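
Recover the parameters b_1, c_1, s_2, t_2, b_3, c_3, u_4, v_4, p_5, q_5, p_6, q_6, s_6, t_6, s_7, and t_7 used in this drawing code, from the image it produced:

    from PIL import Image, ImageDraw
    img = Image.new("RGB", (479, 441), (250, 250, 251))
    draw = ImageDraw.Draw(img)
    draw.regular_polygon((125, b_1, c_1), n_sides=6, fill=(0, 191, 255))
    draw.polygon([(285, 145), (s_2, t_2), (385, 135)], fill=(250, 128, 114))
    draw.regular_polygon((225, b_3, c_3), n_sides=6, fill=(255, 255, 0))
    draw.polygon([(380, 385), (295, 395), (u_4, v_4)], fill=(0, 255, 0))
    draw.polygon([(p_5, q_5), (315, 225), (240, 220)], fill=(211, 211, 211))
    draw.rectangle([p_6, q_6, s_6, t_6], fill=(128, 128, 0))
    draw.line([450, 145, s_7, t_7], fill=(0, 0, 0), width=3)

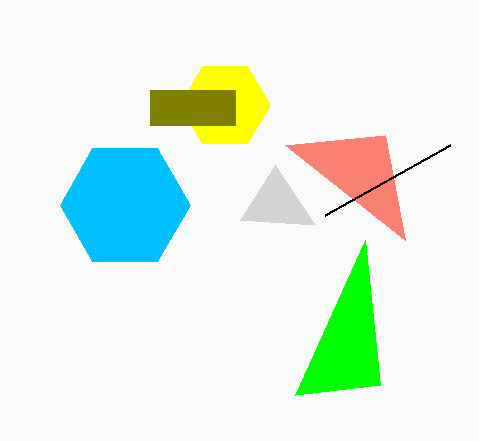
b_1 = 205
c_1 = 65
s_2 = 405
t_2 = 240
b_3 = 105
c_3 = 45
u_4 = 365
v_4 = 240
p_5 = 275
q_5 = 165
p_6 = 150
q_6 = 90
s_6 = 235
t_6 = 125
s_7 = 325
t_7 = 215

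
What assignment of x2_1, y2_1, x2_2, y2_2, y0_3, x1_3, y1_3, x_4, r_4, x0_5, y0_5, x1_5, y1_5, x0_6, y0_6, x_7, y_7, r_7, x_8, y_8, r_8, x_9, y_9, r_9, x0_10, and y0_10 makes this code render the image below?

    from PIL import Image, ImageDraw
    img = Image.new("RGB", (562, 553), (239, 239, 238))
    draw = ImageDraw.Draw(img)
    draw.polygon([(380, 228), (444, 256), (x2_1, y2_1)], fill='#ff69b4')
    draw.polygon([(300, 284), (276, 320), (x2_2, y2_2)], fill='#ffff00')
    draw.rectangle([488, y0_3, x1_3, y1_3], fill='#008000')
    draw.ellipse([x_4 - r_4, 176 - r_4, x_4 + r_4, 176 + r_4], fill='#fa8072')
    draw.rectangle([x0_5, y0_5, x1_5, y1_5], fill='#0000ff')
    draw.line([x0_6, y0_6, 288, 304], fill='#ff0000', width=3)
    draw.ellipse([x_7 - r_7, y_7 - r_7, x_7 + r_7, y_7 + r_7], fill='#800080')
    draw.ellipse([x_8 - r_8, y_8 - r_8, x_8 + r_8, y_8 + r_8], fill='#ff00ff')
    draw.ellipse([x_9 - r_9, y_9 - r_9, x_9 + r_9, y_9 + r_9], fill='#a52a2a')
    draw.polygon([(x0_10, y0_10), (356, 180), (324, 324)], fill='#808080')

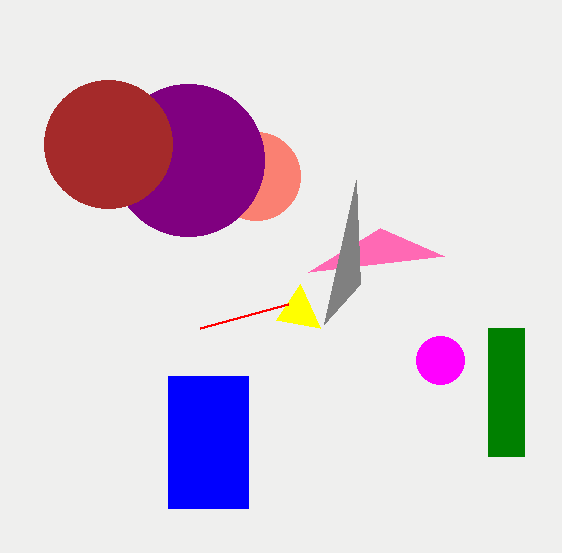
x2_1 = 308, y2_1 = 272, x2_2 = 320, y2_2 = 328, y0_3 = 328, x1_3 = 524, y1_3 = 456, x_4 = 256, r_4 = 44, x0_5 = 168, y0_5 = 376, x1_5 = 248, y1_5 = 508, x0_6 = 200, y0_6 = 328, x_7 = 188, y_7 = 160, r_7 = 76, x_8 = 440, y_8 = 360, r_8 = 24, x_9 = 108, y_9 = 144, r_9 = 64, x0_10 = 360, y0_10 = 284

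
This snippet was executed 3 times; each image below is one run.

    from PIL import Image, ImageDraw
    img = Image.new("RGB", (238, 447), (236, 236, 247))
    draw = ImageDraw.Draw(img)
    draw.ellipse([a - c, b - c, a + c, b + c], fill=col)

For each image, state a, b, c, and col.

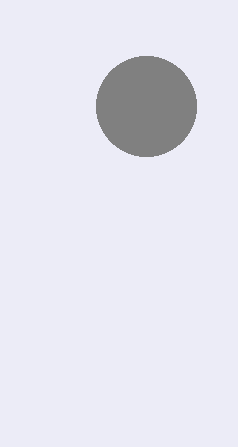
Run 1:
a = 146
b = 106
c = 50
col = 'gray'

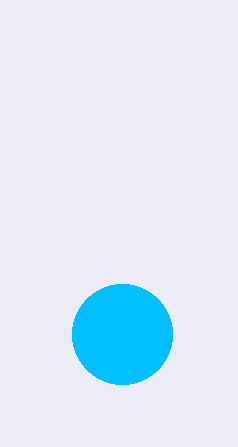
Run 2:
a = 122, b = 334, c = 50, col = 'deepskyblue'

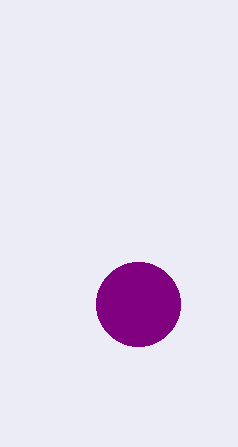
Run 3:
a = 138, b = 304, c = 42, col = 'purple'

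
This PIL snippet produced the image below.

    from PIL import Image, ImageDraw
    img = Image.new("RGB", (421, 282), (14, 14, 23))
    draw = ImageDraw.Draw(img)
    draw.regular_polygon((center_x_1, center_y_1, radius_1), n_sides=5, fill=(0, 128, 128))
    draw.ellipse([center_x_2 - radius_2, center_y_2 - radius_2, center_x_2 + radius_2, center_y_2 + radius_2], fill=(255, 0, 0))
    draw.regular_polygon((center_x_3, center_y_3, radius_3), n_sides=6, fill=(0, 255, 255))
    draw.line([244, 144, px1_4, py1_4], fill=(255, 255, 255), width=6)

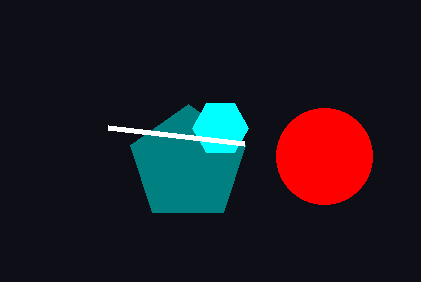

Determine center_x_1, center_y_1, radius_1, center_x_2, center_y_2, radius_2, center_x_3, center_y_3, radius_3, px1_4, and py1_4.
center_x_1 = 188, center_y_1 = 164, radius_1 = 60, center_x_2 = 324, center_y_2 = 156, radius_2 = 48, center_x_3 = 220, center_y_3 = 128, radius_3 = 28, px1_4 = 108, py1_4 = 128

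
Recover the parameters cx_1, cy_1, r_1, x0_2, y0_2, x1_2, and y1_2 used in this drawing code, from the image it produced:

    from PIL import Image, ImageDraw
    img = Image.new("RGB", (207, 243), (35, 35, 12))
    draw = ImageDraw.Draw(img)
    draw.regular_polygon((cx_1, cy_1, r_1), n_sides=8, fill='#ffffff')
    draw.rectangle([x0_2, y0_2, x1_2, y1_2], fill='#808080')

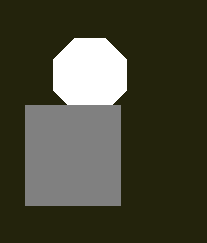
cx_1 = 90, cy_1 = 75, r_1 = 40, x0_2 = 25, y0_2 = 105, x1_2 = 120, y1_2 = 205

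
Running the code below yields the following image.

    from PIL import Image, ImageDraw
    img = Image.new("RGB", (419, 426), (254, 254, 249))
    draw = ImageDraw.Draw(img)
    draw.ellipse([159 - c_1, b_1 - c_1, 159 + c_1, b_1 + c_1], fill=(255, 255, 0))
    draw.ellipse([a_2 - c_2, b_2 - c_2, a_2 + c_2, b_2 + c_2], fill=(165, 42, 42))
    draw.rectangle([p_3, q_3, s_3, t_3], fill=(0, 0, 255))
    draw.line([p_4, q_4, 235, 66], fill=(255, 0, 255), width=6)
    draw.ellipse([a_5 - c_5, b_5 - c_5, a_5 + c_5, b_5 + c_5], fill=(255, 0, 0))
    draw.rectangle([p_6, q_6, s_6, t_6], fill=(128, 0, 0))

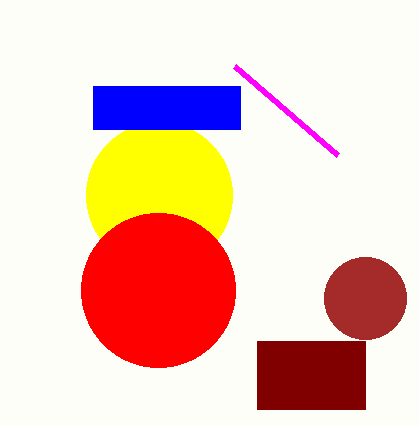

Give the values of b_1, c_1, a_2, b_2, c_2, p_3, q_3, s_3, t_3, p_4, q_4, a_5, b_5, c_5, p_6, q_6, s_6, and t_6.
b_1 = 195, c_1 = 73, a_2 = 365, b_2 = 298, c_2 = 41, p_3 = 93, q_3 = 86, s_3 = 240, t_3 = 129, p_4 = 338, q_4 = 155, a_5 = 158, b_5 = 290, c_5 = 77, p_6 = 257, q_6 = 341, s_6 = 365, t_6 = 409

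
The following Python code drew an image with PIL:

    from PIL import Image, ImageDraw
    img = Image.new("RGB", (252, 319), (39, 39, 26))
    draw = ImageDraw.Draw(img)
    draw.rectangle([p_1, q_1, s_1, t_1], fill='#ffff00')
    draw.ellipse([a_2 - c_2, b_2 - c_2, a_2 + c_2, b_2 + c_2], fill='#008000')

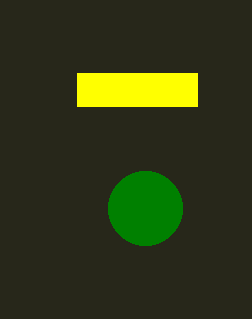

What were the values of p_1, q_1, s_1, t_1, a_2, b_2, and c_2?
p_1 = 77; q_1 = 73; s_1 = 197; t_1 = 106; a_2 = 145; b_2 = 208; c_2 = 37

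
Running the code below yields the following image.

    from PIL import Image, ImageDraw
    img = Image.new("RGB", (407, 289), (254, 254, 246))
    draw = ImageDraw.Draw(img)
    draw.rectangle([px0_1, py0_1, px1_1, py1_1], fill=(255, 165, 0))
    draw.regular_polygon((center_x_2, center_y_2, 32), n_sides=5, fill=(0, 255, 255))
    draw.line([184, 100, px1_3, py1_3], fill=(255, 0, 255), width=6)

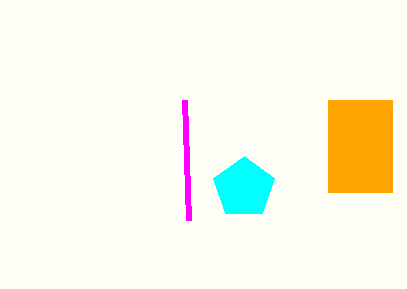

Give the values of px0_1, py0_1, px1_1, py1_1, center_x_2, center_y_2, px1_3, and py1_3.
px0_1 = 328, py0_1 = 100, px1_1 = 392, py1_1 = 192, center_x_2 = 244, center_y_2 = 188, px1_3 = 188, py1_3 = 220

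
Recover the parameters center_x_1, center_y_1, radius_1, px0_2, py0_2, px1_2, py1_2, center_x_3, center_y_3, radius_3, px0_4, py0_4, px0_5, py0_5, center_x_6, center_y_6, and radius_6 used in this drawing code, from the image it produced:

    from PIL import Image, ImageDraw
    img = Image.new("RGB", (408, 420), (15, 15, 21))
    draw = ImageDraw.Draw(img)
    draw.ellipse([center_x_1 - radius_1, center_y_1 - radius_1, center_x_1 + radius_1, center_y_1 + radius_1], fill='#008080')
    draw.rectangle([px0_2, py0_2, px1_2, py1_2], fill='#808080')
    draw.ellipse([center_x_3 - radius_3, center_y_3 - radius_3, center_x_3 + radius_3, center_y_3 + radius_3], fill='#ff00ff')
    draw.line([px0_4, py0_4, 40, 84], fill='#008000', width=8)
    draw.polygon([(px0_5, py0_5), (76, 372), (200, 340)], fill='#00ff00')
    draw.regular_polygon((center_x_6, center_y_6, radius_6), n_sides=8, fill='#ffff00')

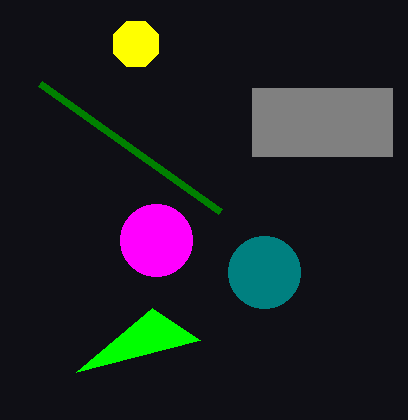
center_x_1 = 264, center_y_1 = 272, radius_1 = 36, px0_2 = 252, py0_2 = 88, px1_2 = 392, py1_2 = 156, center_x_3 = 156, center_y_3 = 240, radius_3 = 36, px0_4 = 220, py0_4 = 212, px0_5 = 152, py0_5 = 308, center_x_6 = 136, center_y_6 = 44, radius_6 = 24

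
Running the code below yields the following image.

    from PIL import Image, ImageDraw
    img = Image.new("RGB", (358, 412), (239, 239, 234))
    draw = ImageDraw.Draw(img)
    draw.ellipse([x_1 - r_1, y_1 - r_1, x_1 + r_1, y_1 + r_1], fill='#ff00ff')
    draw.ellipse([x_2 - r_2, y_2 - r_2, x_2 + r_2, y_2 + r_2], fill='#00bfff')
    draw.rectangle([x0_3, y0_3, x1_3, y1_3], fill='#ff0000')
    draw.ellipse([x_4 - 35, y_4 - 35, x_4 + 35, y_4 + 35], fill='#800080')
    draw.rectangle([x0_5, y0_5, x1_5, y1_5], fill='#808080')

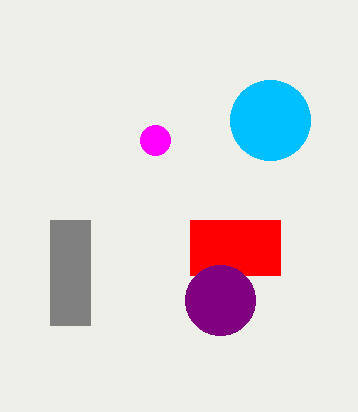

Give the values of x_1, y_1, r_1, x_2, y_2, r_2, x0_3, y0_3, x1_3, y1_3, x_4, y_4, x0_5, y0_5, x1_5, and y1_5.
x_1 = 155
y_1 = 140
r_1 = 15
x_2 = 270
y_2 = 120
r_2 = 40
x0_3 = 190
y0_3 = 220
x1_3 = 280
y1_3 = 275
x_4 = 220
y_4 = 300
x0_5 = 50
y0_5 = 220
x1_5 = 90
y1_5 = 325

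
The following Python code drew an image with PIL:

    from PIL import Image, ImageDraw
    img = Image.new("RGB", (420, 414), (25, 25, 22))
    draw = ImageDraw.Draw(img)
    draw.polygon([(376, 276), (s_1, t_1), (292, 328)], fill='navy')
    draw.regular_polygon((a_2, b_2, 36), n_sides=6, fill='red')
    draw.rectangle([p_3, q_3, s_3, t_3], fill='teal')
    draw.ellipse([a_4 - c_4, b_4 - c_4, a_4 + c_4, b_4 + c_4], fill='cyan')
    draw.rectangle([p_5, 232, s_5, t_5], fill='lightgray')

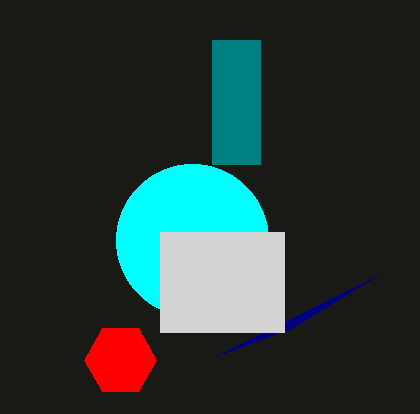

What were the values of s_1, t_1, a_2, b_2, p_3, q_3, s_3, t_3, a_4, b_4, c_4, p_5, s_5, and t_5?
s_1 = 216; t_1 = 356; a_2 = 120; b_2 = 360; p_3 = 212; q_3 = 40; s_3 = 260; t_3 = 164; a_4 = 192; b_4 = 240; c_4 = 76; p_5 = 160; s_5 = 284; t_5 = 332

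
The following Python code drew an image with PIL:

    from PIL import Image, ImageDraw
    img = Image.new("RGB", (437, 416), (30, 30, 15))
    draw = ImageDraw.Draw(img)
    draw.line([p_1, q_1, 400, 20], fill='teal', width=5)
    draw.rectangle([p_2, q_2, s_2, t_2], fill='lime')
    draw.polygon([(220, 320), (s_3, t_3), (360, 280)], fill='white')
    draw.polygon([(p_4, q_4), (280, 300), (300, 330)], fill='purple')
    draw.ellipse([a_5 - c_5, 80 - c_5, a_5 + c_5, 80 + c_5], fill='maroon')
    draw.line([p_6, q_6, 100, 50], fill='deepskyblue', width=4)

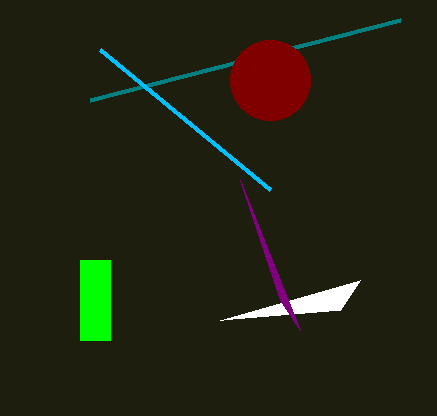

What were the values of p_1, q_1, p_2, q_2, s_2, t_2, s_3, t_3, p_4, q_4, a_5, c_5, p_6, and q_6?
p_1 = 90
q_1 = 100
p_2 = 80
q_2 = 260
s_2 = 110
t_2 = 340
s_3 = 340
t_3 = 310
p_4 = 240
q_4 = 180
a_5 = 270
c_5 = 40
p_6 = 270
q_6 = 190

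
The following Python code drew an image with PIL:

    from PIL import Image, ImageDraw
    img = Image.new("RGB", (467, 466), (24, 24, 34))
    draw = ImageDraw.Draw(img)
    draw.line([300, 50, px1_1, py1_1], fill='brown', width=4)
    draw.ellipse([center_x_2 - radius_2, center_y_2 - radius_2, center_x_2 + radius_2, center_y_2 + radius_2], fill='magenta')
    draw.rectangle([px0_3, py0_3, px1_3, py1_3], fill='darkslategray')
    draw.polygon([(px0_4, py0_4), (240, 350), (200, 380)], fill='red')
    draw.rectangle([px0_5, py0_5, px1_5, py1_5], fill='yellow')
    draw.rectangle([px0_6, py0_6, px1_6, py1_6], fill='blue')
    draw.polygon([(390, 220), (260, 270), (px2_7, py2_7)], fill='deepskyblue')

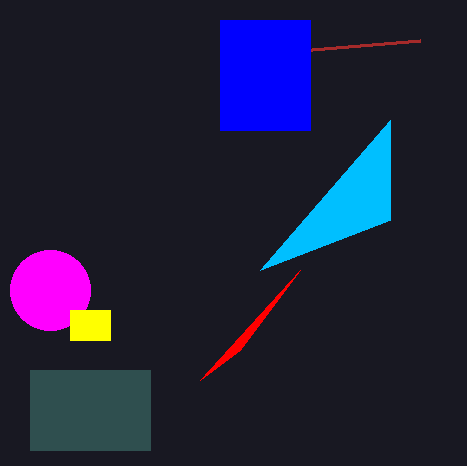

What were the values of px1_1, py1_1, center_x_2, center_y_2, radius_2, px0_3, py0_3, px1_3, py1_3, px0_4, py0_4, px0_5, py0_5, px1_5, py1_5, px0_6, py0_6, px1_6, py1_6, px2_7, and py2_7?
px1_1 = 420
py1_1 = 40
center_x_2 = 50
center_y_2 = 290
radius_2 = 40
px0_3 = 30
py0_3 = 370
px1_3 = 150
py1_3 = 450
px0_4 = 300
py0_4 = 270
px0_5 = 70
py0_5 = 310
px1_5 = 110
py1_5 = 340
px0_6 = 220
py0_6 = 20
px1_6 = 310
py1_6 = 130
px2_7 = 390
py2_7 = 120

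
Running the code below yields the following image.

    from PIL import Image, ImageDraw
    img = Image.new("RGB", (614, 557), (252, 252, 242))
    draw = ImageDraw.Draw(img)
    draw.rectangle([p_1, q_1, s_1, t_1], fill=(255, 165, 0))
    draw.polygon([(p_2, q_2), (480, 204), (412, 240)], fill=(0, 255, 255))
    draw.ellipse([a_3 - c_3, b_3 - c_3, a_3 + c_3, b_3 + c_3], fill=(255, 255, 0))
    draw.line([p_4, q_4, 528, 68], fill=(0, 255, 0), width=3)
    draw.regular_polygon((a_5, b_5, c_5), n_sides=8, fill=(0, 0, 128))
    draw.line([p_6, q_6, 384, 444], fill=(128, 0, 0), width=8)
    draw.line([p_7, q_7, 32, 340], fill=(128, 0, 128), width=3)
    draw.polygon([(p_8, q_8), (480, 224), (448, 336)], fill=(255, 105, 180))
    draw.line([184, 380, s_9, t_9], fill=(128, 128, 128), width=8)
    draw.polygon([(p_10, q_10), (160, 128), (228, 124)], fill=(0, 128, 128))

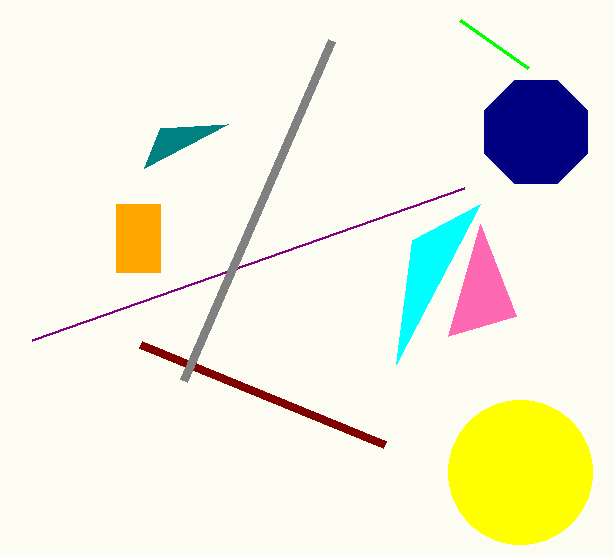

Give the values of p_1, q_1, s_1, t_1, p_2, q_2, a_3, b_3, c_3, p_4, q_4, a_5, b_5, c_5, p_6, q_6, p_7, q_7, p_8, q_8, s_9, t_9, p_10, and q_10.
p_1 = 116; q_1 = 204; s_1 = 160; t_1 = 272; p_2 = 396; q_2 = 364; a_3 = 520; b_3 = 472; c_3 = 72; p_4 = 460; q_4 = 20; a_5 = 536; b_5 = 132; c_5 = 56; p_6 = 140; q_6 = 344; p_7 = 464; q_7 = 188; p_8 = 516; q_8 = 316; s_9 = 332; t_9 = 40; p_10 = 144; q_10 = 168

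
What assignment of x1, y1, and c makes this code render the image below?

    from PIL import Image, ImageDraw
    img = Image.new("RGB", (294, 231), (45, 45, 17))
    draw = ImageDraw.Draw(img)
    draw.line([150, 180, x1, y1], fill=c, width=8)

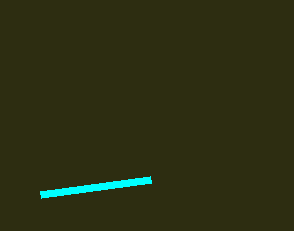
x1 = 40, y1 = 195, c = 'cyan'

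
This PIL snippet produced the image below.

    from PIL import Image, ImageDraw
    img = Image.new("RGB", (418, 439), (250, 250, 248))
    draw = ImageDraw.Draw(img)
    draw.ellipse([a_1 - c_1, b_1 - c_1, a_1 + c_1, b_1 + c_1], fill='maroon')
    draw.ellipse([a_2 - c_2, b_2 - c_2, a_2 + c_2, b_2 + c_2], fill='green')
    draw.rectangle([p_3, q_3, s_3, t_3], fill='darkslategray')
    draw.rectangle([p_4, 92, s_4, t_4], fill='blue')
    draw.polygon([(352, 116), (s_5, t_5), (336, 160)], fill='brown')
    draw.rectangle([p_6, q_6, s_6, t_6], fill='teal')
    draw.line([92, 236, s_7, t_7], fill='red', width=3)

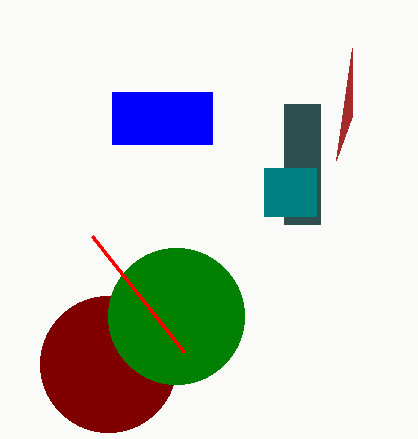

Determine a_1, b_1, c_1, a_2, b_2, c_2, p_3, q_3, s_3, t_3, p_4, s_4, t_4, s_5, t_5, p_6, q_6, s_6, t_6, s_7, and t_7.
a_1 = 108; b_1 = 364; c_1 = 68; a_2 = 176; b_2 = 316; c_2 = 68; p_3 = 284; q_3 = 104; s_3 = 320; t_3 = 224; p_4 = 112; s_4 = 212; t_4 = 144; s_5 = 352; t_5 = 48; p_6 = 264; q_6 = 168; s_6 = 316; t_6 = 216; s_7 = 184; t_7 = 352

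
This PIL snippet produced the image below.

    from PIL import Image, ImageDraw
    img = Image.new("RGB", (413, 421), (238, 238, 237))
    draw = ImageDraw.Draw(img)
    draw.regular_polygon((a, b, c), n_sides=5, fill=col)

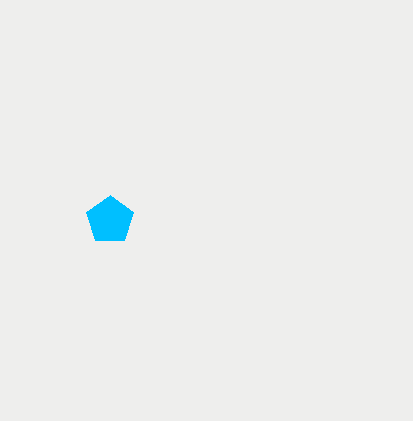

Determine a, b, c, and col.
a = 110, b = 220, c = 25, col = 'deepskyblue'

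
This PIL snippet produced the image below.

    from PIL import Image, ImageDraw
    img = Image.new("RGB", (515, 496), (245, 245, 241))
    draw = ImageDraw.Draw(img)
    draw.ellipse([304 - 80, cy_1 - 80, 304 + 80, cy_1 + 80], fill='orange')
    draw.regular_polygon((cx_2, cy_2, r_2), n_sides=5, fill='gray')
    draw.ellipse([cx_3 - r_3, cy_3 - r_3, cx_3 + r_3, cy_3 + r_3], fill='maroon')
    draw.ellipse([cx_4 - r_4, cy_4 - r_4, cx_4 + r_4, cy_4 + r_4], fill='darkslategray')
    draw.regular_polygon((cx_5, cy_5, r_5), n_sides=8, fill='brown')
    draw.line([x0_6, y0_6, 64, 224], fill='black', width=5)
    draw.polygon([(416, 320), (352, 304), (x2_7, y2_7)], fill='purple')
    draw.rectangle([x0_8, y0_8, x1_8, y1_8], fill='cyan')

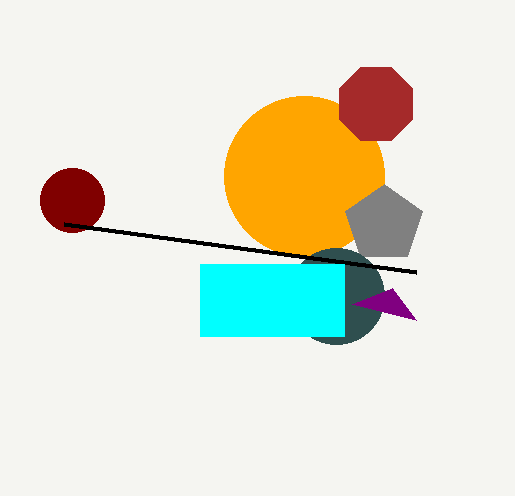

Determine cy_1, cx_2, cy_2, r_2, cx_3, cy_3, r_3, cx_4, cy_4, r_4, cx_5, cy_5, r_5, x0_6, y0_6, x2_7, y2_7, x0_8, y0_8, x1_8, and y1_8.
cy_1 = 176
cx_2 = 384
cy_2 = 224
r_2 = 40
cx_3 = 72
cy_3 = 200
r_3 = 32
cx_4 = 336
cy_4 = 296
r_4 = 48
cx_5 = 376
cy_5 = 104
r_5 = 40
x0_6 = 416
y0_6 = 272
x2_7 = 392
y2_7 = 288
x0_8 = 200
y0_8 = 264
x1_8 = 344
y1_8 = 336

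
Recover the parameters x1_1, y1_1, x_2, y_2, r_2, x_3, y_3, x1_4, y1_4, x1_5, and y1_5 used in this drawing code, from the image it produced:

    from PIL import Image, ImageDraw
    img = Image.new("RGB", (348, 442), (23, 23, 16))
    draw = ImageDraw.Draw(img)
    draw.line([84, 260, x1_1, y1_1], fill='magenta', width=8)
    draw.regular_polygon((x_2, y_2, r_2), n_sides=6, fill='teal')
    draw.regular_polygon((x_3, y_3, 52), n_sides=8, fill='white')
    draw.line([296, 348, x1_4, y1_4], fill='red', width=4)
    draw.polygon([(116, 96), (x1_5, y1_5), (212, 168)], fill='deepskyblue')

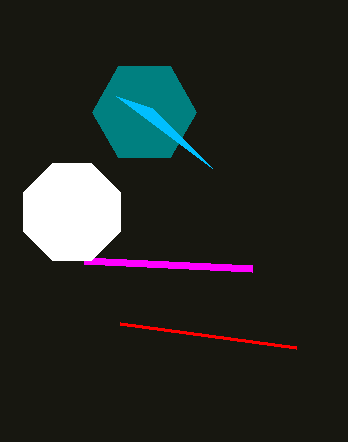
x1_1 = 252
y1_1 = 268
x_2 = 144
y_2 = 112
r_2 = 52
x_3 = 72
y_3 = 212
x1_4 = 120
y1_4 = 324
x1_5 = 152
y1_5 = 108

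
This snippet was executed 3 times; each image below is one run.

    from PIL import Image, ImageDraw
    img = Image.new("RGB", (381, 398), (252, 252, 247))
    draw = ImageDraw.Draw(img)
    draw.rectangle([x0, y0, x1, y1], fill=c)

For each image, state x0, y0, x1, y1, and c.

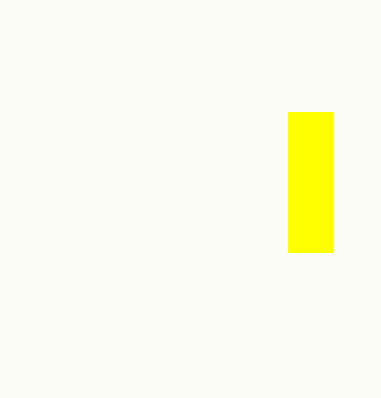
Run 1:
x0 = 288, y0 = 112, x1 = 332, y1 = 252, c = 'yellow'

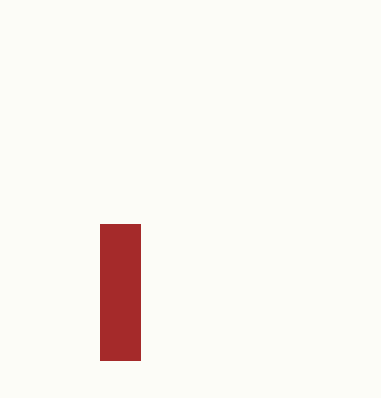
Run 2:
x0 = 100, y0 = 224, x1 = 140, y1 = 360, c = 'brown'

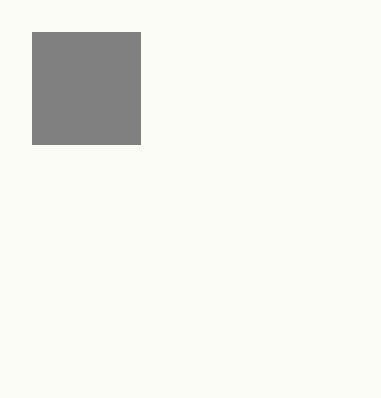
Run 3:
x0 = 32
y0 = 32
x1 = 140
y1 = 144
c = 'gray'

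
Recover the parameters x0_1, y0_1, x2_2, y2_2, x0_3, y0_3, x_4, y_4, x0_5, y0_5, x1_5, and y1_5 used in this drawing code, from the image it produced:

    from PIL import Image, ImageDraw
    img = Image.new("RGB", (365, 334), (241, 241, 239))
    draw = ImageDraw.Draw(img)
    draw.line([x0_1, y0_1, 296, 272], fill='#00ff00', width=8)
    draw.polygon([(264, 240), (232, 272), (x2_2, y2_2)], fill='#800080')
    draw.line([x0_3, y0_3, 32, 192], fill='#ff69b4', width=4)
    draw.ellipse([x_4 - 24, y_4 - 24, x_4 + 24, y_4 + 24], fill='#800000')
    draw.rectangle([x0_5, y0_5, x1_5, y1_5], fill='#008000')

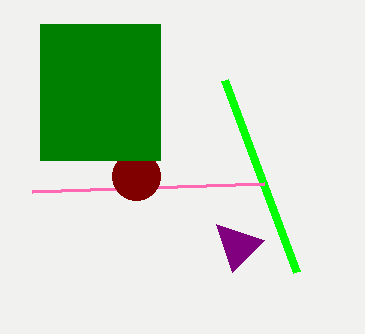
x0_1 = 224, y0_1 = 80, x2_2 = 216, y2_2 = 224, x0_3 = 264, y0_3 = 184, x_4 = 136, y_4 = 176, x0_5 = 40, y0_5 = 24, x1_5 = 160, y1_5 = 160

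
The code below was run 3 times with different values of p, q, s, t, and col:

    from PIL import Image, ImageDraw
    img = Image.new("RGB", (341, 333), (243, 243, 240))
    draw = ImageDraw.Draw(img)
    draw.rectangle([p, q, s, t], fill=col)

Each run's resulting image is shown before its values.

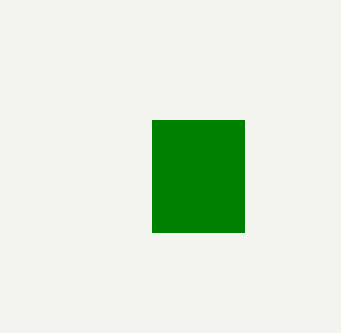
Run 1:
p = 152
q = 120
s = 244
t = 232
col = 'green'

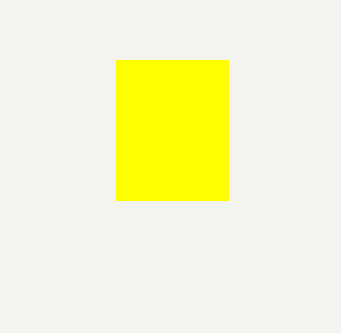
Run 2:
p = 116; q = 60; s = 228; t = 200; col = 'yellow'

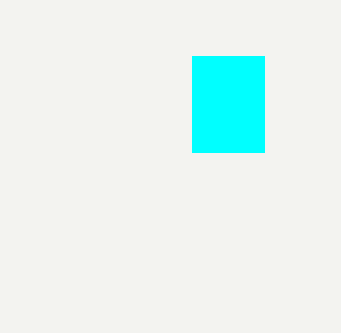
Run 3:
p = 192; q = 56; s = 264; t = 152; col = 'cyan'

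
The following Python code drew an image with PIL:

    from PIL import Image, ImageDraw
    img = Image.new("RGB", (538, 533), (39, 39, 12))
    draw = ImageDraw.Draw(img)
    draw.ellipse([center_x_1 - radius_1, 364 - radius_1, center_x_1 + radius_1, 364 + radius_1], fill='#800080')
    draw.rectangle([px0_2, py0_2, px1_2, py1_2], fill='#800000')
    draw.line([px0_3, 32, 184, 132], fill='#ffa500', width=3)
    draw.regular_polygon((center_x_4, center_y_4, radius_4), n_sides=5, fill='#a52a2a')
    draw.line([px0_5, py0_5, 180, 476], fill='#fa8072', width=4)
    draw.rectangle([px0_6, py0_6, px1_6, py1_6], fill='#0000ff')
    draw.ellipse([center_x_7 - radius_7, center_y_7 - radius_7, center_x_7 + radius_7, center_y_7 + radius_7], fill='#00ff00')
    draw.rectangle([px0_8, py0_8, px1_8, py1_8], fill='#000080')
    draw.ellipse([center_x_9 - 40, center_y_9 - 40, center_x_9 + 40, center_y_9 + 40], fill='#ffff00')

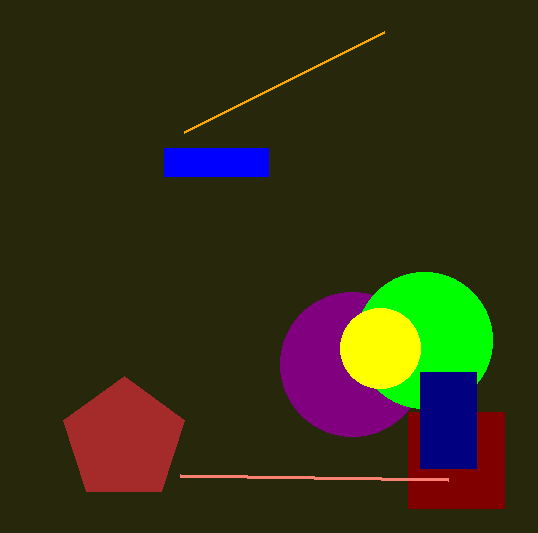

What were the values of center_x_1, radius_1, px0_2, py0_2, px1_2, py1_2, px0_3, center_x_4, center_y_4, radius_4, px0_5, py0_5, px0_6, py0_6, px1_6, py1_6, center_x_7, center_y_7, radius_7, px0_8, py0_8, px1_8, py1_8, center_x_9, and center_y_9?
center_x_1 = 352
radius_1 = 72
px0_2 = 408
py0_2 = 412
px1_2 = 504
py1_2 = 508
px0_3 = 384
center_x_4 = 124
center_y_4 = 440
radius_4 = 64
px0_5 = 448
py0_5 = 480
px0_6 = 164
py0_6 = 148
px1_6 = 268
py1_6 = 176
center_x_7 = 424
center_y_7 = 340
radius_7 = 68
px0_8 = 420
py0_8 = 372
px1_8 = 476
py1_8 = 468
center_x_9 = 380
center_y_9 = 348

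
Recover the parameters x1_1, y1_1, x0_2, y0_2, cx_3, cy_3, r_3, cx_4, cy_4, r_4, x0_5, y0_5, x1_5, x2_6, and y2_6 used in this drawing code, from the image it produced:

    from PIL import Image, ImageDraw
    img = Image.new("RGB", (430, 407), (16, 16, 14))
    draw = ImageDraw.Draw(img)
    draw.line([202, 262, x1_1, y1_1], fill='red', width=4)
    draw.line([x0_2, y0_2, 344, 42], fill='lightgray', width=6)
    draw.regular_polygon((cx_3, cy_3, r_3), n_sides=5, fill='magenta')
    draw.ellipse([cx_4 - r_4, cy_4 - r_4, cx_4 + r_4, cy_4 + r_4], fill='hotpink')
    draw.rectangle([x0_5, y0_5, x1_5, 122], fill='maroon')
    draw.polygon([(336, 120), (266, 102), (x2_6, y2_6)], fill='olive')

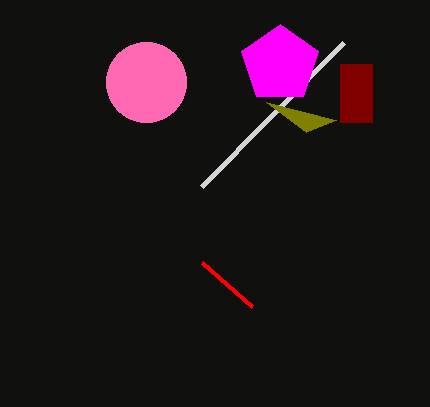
x1_1 = 252, y1_1 = 306, x0_2 = 202, y0_2 = 186, cx_3 = 280, cy_3 = 64, r_3 = 40, cx_4 = 146, cy_4 = 82, r_4 = 40, x0_5 = 340, y0_5 = 64, x1_5 = 372, x2_6 = 306, y2_6 = 132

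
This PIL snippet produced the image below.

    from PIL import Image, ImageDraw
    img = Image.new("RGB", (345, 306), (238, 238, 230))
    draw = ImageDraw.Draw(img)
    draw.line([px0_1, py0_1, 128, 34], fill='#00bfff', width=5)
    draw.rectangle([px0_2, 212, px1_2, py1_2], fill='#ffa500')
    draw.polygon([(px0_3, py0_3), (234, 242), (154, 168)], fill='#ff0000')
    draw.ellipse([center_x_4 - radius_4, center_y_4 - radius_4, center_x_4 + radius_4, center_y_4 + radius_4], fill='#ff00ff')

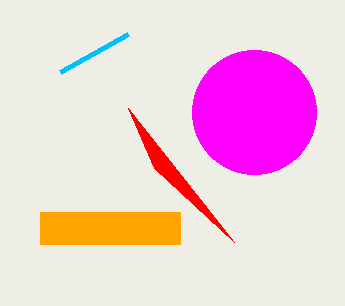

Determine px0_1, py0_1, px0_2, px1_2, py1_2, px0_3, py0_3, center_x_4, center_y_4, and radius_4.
px0_1 = 60; py0_1 = 72; px0_2 = 40; px1_2 = 180; py1_2 = 244; px0_3 = 128; py0_3 = 108; center_x_4 = 254; center_y_4 = 112; radius_4 = 62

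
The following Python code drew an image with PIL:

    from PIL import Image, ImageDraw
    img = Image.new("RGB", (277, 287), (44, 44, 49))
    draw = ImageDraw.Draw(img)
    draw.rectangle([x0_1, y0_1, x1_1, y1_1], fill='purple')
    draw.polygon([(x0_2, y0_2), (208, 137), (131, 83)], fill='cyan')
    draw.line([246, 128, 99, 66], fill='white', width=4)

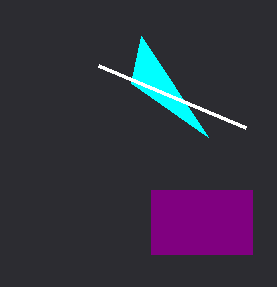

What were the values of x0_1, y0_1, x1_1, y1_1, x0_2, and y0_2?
x0_1 = 151; y0_1 = 190; x1_1 = 252; y1_1 = 254; x0_2 = 141; y0_2 = 36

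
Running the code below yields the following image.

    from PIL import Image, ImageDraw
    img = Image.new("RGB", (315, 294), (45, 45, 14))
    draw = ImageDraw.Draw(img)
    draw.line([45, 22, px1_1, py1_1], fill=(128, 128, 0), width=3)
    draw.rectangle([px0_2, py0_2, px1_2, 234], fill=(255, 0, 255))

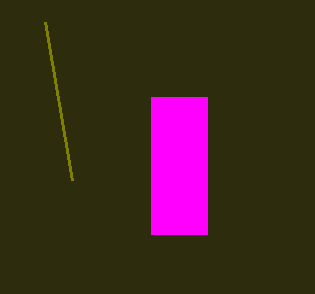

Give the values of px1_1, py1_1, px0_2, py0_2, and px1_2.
px1_1 = 72
py1_1 = 180
px0_2 = 151
py0_2 = 97
px1_2 = 207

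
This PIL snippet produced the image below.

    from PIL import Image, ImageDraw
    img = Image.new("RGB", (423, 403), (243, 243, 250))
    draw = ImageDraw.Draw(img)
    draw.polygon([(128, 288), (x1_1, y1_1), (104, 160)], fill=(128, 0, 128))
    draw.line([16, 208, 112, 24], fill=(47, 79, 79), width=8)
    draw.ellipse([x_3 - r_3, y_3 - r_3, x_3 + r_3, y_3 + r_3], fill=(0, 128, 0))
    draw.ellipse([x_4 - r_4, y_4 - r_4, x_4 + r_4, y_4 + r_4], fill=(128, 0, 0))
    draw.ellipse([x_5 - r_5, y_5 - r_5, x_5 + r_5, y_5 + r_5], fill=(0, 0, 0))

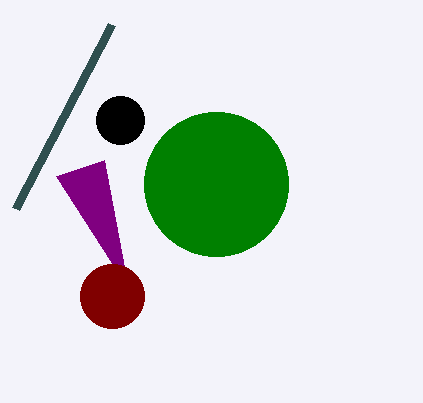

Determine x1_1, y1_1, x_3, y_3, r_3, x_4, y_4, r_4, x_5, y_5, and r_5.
x1_1 = 56, y1_1 = 176, x_3 = 216, y_3 = 184, r_3 = 72, x_4 = 112, y_4 = 296, r_4 = 32, x_5 = 120, y_5 = 120, r_5 = 24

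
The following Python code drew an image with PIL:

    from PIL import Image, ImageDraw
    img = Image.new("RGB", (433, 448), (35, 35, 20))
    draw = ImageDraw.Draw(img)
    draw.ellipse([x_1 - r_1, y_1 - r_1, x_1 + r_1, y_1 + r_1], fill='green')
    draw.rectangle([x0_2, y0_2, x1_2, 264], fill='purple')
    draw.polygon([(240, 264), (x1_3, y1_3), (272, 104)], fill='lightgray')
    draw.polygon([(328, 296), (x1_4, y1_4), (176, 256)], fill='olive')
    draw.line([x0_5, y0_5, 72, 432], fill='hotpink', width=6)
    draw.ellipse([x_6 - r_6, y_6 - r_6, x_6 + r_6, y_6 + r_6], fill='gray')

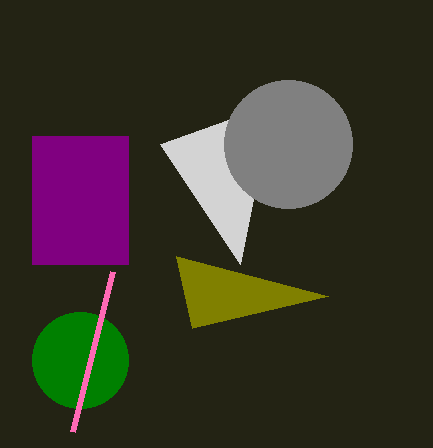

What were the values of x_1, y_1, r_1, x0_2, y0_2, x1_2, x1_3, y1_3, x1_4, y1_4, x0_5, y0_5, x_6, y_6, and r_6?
x_1 = 80; y_1 = 360; r_1 = 48; x0_2 = 32; y0_2 = 136; x1_2 = 128; x1_3 = 160; y1_3 = 144; x1_4 = 192; y1_4 = 328; x0_5 = 112; y0_5 = 272; x_6 = 288; y_6 = 144; r_6 = 64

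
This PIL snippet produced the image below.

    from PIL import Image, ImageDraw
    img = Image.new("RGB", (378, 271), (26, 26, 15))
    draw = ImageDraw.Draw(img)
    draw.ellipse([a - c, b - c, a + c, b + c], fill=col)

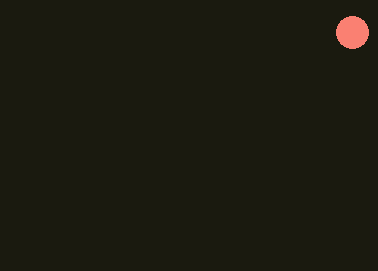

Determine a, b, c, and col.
a = 352; b = 32; c = 16; col = 'salmon'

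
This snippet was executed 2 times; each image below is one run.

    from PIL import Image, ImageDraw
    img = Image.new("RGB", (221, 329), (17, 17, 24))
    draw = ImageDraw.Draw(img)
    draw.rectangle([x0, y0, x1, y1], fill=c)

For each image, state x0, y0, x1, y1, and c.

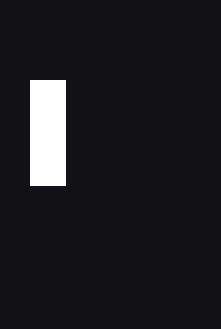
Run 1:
x0 = 30; y0 = 80; x1 = 65; y1 = 185; c = 'white'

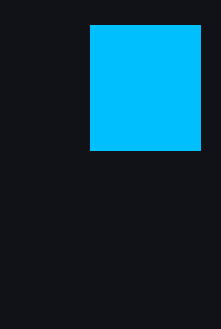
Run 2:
x0 = 90
y0 = 25
x1 = 200
y1 = 150
c = 'deepskyblue'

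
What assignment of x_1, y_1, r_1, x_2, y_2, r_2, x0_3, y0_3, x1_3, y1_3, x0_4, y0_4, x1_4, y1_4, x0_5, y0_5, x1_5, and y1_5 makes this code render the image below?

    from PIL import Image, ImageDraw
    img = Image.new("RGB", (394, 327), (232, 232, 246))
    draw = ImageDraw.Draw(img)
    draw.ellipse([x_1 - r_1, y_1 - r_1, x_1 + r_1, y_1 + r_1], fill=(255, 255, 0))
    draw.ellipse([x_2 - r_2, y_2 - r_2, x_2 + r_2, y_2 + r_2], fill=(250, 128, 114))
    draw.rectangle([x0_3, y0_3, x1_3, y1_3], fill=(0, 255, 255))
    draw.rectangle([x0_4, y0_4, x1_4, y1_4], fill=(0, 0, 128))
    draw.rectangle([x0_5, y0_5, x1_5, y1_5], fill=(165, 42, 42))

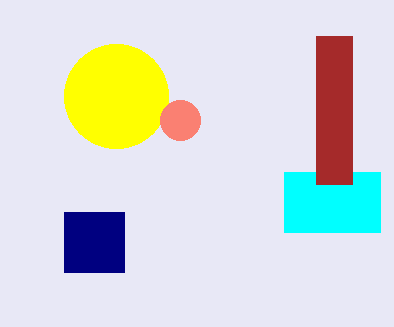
x_1 = 116; y_1 = 96; r_1 = 52; x_2 = 180; y_2 = 120; r_2 = 20; x0_3 = 284; y0_3 = 172; x1_3 = 380; y1_3 = 232; x0_4 = 64; y0_4 = 212; x1_4 = 124; y1_4 = 272; x0_5 = 316; y0_5 = 36; x1_5 = 352; y1_5 = 184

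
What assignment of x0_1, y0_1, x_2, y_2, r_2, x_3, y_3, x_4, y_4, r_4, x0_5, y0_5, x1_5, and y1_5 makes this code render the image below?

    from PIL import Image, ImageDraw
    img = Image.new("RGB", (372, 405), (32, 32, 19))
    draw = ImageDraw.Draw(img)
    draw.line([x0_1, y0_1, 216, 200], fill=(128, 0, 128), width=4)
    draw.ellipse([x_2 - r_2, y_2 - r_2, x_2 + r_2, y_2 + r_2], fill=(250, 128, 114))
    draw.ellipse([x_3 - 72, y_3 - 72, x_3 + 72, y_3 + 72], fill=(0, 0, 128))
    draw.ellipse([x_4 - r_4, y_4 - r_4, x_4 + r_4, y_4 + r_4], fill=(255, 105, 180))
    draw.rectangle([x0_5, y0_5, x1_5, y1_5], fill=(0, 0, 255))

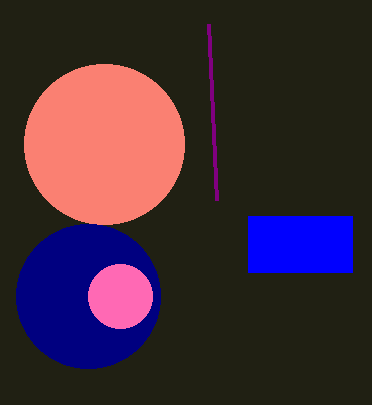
x0_1 = 208; y0_1 = 24; x_2 = 104; y_2 = 144; r_2 = 80; x_3 = 88; y_3 = 296; x_4 = 120; y_4 = 296; r_4 = 32; x0_5 = 248; y0_5 = 216; x1_5 = 352; y1_5 = 272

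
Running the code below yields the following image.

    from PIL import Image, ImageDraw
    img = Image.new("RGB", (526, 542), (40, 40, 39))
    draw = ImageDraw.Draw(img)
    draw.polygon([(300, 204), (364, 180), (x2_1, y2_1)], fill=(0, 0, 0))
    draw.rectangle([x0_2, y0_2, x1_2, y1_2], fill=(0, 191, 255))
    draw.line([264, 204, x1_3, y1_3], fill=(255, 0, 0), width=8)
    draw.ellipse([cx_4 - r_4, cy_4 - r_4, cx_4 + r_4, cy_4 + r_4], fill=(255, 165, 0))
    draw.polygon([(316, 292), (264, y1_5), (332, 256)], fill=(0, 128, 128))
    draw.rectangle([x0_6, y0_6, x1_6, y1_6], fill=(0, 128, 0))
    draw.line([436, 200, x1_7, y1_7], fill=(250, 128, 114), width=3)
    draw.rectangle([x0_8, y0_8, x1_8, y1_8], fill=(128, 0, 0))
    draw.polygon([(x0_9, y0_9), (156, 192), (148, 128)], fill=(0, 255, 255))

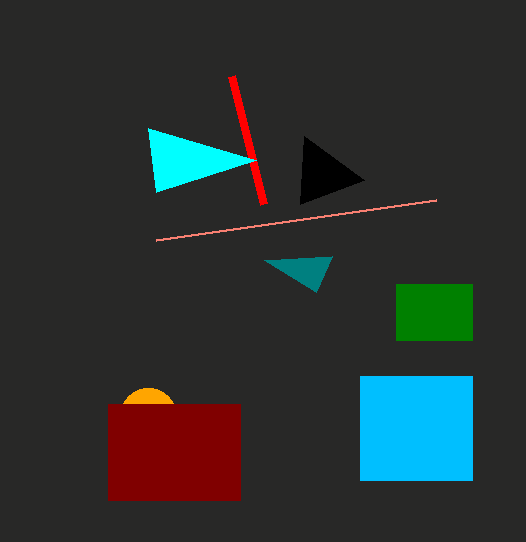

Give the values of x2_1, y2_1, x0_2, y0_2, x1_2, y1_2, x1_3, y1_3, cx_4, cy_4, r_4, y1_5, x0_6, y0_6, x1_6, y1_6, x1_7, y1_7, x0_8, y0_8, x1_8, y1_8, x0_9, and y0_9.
x2_1 = 304
y2_1 = 136
x0_2 = 360
y0_2 = 376
x1_2 = 472
y1_2 = 480
x1_3 = 232
y1_3 = 76
cx_4 = 148
cy_4 = 416
r_4 = 28
y1_5 = 260
x0_6 = 396
y0_6 = 284
x1_6 = 472
y1_6 = 340
x1_7 = 156
y1_7 = 240
x0_8 = 108
y0_8 = 404
x1_8 = 240
y1_8 = 500
x0_9 = 256
y0_9 = 160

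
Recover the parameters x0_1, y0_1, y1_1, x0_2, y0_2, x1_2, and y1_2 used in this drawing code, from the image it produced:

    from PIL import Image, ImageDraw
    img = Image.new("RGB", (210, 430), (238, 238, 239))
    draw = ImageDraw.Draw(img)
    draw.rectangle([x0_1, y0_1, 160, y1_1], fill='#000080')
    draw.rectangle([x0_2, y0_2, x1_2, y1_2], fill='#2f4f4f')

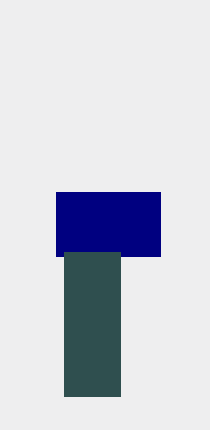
x0_1 = 56; y0_1 = 192; y1_1 = 256; x0_2 = 64; y0_2 = 252; x1_2 = 120; y1_2 = 396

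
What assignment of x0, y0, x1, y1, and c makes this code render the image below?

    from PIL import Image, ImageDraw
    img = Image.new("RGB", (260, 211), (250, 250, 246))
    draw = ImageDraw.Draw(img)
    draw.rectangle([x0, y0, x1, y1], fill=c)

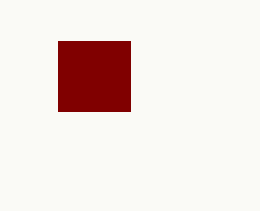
x0 = 58, y0 = 41, x1 = 130, y1 = 111, c = 'maroon'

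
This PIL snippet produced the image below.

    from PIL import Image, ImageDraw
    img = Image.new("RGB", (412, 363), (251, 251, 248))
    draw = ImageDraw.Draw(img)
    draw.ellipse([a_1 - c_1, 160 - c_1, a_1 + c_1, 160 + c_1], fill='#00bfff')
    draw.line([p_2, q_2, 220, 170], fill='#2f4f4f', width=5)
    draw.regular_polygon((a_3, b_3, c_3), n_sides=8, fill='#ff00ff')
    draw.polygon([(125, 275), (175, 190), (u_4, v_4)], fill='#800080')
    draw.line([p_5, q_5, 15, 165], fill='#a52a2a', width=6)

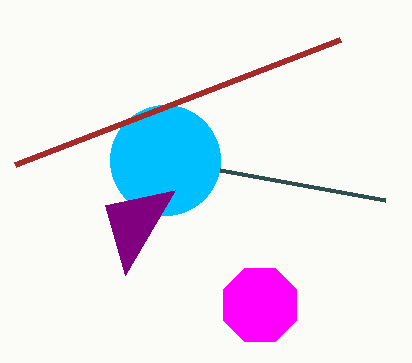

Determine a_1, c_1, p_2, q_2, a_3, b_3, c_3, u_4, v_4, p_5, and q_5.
a_1 = 165; c_1 = 55; p_2 = 385; q_2 = 200; a_3 = 260; b_3 = 305; c_3 = 40; u_4 = 105; v_4 = 205; p_5 = 340; q_5 = 40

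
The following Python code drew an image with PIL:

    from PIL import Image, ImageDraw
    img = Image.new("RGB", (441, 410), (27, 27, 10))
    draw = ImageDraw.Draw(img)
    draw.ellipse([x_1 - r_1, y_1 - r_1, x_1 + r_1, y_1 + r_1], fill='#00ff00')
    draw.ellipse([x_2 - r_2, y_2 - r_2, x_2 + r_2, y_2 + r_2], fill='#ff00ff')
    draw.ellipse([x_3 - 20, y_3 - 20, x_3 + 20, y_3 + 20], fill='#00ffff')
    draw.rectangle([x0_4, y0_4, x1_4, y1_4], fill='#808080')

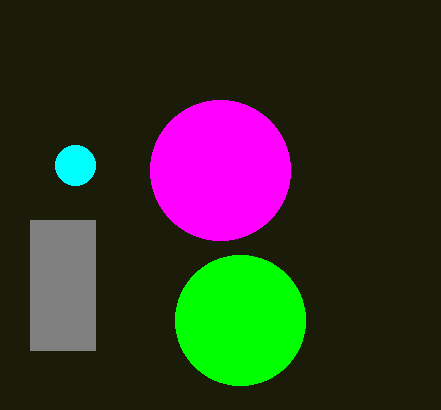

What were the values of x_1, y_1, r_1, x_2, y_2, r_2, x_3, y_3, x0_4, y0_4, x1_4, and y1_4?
x_1 = 240
y_1 = 320
r_1 = 65
x_2 = 220
y_2 = 170
r_2 = 70
x_3 = 75
y_3 = 165
x0_4 = 30
y0_4 = 220
x1_4 = 95
y1_4 = 350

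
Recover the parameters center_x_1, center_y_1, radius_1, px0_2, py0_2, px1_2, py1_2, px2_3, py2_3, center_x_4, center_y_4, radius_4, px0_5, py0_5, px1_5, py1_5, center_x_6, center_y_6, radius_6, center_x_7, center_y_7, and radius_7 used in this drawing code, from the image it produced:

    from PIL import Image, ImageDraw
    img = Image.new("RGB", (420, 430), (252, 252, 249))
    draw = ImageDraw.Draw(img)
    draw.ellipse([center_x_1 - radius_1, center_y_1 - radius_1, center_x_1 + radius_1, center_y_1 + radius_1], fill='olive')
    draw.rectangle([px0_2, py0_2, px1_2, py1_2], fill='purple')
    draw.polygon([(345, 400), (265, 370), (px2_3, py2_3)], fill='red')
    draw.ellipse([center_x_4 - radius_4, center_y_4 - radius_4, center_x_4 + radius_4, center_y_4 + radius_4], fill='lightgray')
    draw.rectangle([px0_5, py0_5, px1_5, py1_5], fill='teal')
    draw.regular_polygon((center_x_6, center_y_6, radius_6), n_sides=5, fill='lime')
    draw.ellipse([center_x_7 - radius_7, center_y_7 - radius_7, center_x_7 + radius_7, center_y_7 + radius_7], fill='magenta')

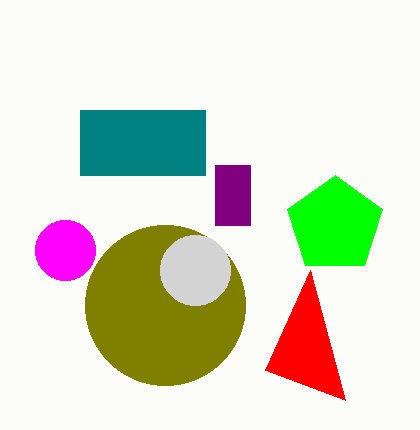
center_x_1 = 165, center_y_1 = 305, radius_1 = 80, px0_2 = 215, py0_2 = 165, px1_2 = 250, py1_2 = 225, px2_3 = 310, py2_3 = 270, center_x_4 = 195, center_y_4 = 270, radius_4 = 35, px0_5 = 80, py0_5 = 110, px1_5 = 205, py1_5 = 175, center_x_6 = 335, center_y_6 = 225, radius_6 = 50, center_x_7 = 65, center_y_7 = 250, radius_7 = 30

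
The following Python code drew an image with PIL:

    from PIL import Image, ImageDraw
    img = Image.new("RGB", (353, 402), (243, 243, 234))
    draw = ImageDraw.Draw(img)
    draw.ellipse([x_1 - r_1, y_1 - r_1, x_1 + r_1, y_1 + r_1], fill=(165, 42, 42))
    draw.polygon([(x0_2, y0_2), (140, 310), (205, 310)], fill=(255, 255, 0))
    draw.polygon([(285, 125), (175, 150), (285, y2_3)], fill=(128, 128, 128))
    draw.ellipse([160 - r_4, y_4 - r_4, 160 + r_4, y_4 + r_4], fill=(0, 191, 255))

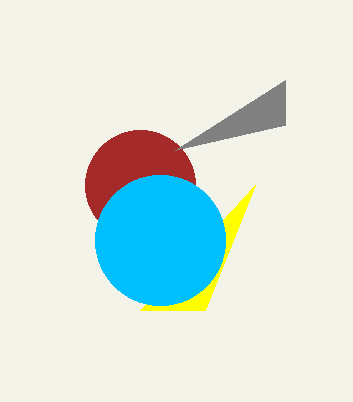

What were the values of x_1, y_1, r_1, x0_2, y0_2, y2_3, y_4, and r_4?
x_1 = 140, y_1 = 185, r_1 = 55, x0_2 = 255, y0_2 = 185, y2_3 = 80, y_4 = 240, r_4 = 65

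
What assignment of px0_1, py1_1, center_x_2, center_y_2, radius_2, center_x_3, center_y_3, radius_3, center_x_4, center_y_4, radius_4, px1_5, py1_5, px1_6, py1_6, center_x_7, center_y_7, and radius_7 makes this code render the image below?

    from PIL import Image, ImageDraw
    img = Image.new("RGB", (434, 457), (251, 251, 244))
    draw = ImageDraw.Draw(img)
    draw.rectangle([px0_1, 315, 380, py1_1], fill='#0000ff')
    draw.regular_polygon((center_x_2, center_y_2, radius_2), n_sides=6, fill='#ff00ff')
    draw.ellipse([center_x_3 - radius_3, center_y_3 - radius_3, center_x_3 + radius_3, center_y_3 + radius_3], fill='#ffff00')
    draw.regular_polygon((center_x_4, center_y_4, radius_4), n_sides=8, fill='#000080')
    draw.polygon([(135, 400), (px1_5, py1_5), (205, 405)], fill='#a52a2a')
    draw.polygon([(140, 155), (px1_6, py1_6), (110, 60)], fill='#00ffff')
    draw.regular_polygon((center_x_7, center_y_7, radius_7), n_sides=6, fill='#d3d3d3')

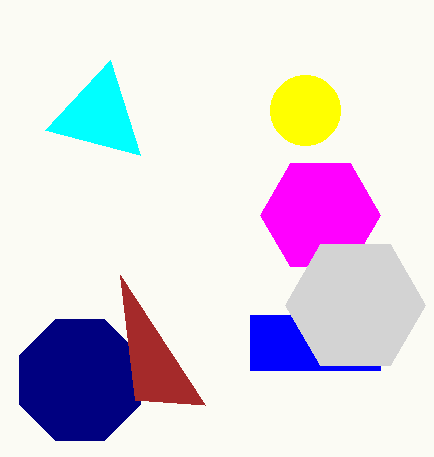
px0_1 = 250
py1_1 = 370
center_x_2 = 320
center_y_2 = 215
radius_2 = 60
center_x_3 = 305
center_y_3 = 110
radius_3 = 35
center_x_4 = 80
center_y_4 = 380
radius_4 = 65
px1_5 = 120
py1_5 = 275
px1_6 = 45
py1_6 = 130
center_x_7 = 355
center_y_7 = 305
radius_7 = 70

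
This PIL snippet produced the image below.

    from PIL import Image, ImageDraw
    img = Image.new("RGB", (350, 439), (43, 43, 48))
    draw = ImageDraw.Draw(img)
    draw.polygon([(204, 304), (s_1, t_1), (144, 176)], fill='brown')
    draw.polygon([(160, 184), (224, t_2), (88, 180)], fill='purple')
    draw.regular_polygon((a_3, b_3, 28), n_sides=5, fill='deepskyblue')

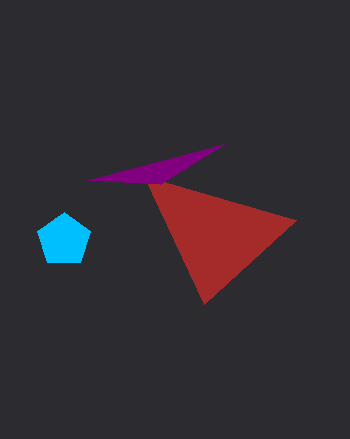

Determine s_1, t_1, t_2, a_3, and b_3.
s_1 = 296, t_1 = 220, t_2 = 144, a_3 = 64, b_3 = 240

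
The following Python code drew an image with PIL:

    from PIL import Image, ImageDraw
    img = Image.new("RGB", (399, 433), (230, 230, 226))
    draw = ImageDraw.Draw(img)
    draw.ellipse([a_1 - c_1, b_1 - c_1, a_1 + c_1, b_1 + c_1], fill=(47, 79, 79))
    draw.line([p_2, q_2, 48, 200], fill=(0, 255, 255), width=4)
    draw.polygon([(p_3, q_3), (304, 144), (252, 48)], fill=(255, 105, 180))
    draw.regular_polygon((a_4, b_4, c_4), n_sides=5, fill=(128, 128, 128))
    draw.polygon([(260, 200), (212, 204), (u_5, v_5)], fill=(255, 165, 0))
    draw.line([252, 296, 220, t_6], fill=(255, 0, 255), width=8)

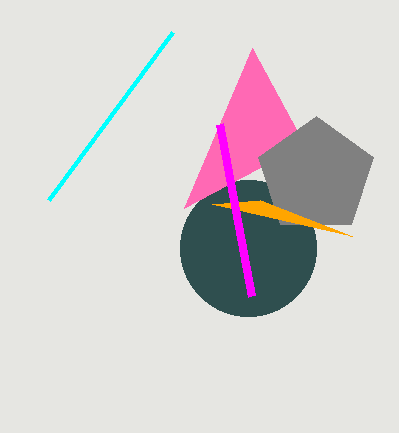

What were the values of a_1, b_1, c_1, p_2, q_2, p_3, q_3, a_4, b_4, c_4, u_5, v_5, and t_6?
a_1 = 248
b_1 = 248
c_1 = 68
p_2 = 172
q_2 = 32
p_3 = 184
q_3 = 208
a_4 = 316
b_4 = 176
c_4 = 60
u_5 = 352
v_5 = 236
t_6 = 124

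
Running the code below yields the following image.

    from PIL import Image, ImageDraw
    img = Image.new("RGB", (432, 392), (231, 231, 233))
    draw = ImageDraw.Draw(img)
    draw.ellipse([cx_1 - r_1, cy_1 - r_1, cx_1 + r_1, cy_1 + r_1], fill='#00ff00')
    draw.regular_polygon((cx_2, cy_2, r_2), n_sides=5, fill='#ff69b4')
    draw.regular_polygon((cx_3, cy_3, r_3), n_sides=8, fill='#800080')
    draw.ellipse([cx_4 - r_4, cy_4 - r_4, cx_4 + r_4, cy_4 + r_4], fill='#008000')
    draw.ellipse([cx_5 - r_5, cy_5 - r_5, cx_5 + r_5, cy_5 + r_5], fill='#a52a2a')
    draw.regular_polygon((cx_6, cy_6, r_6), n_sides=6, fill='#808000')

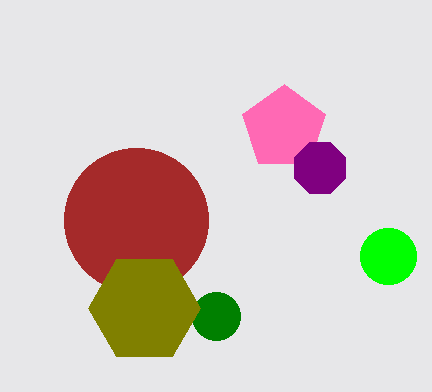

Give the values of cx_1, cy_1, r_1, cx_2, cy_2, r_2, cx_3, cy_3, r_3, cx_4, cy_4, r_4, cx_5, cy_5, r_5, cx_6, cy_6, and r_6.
cx_1 = 388
cy_1 = 256
r_1 = 28
cx_2 = 284
cy_2 = 128
r_2 = 44
cx_3 = 320
cy_3 = 168
r_3 = 28
cx_4 = 216
cy_4 = 316
r_4 = 24
cx_5 = 136
cy_5 = 220
r_5 = 72
cx_6 = 144
cy_6 = 308
r_6 = 56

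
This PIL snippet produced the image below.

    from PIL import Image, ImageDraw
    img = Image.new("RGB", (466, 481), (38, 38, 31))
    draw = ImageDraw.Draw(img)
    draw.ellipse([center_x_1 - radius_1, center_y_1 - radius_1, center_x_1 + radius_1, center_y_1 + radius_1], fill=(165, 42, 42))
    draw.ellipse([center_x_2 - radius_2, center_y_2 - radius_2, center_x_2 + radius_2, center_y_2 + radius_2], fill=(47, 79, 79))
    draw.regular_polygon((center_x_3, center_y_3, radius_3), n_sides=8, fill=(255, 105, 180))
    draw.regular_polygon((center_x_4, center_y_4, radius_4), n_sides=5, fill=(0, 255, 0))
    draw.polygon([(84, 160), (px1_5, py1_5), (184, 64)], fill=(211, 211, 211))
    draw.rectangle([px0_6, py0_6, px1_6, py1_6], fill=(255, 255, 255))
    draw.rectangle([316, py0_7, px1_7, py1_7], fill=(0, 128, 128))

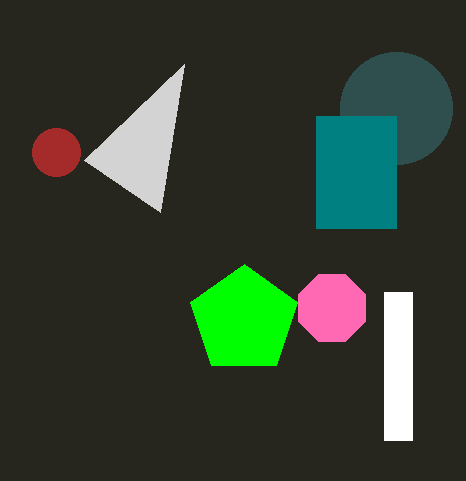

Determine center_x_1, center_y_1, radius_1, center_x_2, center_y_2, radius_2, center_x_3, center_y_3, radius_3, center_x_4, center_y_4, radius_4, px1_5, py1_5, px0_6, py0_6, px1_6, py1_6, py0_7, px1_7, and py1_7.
center_x_1 = 56, center_y_1 = 152, radius_1 = 24, center_x_2 = 396, center_y_2 = 108, radius_2 = 56, center_x_3 = 332, center_y_3 = 308, radius_3 = 36, center_x_4 = 244, center_y_4 = 320, radius_4 = 56, px1_5 = 160, py1_5 = 212, px0_6 = 384, py0_6 = 292, px1_6 = 412, py1_6 = 440, py0_7 = 116, px1_7 = 396, py1_7 = 228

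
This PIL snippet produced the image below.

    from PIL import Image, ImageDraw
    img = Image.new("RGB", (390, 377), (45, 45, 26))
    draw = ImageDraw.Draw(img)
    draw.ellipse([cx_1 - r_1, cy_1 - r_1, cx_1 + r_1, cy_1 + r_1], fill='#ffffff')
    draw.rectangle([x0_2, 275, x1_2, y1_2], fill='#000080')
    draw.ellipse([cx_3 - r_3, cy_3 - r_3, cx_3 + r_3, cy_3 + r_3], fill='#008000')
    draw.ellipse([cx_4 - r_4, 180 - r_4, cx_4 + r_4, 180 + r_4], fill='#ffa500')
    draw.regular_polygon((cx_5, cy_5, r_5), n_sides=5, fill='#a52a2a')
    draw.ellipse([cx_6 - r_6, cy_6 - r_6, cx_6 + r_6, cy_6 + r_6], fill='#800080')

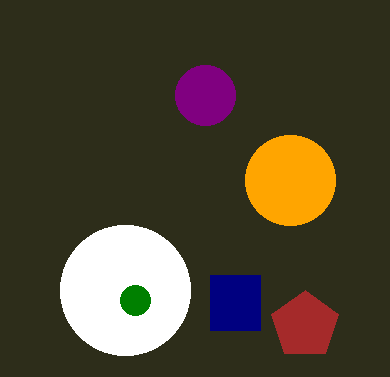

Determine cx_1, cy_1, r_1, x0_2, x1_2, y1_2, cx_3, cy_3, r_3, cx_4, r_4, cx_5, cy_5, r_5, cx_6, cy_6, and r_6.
cx_1 = 125
cy_1 = 290
r_1 = 65
x0_2 = 210
x1_2 = 260
y1_2 = 330
cx_3 = 135
cy_3 = 300
r_3 = 15
cx_4 = 290
r_4 = 45
cx_5 = 305
cy_5 = 325
r_5 = 35
cx_6 = 205
cy_6 = 95
r_6 = 30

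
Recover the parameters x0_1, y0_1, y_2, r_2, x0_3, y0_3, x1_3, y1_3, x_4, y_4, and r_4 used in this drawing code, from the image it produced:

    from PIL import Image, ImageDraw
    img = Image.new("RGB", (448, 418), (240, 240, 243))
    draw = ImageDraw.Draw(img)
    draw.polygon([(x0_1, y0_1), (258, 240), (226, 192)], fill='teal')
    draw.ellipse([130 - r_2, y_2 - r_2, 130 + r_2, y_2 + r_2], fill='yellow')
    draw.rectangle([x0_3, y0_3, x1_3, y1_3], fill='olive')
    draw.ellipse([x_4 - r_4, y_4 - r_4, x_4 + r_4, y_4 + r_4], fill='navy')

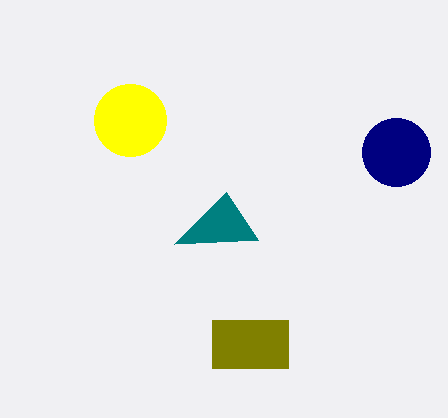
x0_1 = 174, y0_1 = 244, y_2 = 120, r_2 = 36, x0_3 = 212, y0_3 = 320, x1_3 = 288, y1_3 = 368, x_4 = 396, y_4 = 152, r_4 = 34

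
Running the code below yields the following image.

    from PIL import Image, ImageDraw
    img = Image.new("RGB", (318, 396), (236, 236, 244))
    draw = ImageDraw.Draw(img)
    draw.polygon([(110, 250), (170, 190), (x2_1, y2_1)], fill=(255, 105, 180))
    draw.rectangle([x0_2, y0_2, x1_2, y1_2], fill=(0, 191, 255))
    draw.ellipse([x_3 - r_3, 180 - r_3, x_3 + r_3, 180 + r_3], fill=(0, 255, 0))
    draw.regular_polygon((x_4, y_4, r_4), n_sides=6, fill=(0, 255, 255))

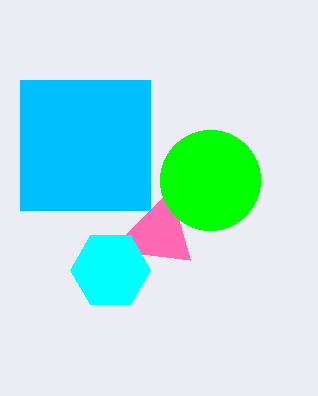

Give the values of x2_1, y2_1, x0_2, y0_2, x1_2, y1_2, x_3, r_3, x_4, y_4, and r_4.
x2_1 = 190, y2_1 = 260, x0_2 = 20, y0_2 = 80, x1_2 = 150, y1_2 = 210, x_3 = 210, r_3 = 50, x_4 = 110, y_4 = 270, r_4 = 40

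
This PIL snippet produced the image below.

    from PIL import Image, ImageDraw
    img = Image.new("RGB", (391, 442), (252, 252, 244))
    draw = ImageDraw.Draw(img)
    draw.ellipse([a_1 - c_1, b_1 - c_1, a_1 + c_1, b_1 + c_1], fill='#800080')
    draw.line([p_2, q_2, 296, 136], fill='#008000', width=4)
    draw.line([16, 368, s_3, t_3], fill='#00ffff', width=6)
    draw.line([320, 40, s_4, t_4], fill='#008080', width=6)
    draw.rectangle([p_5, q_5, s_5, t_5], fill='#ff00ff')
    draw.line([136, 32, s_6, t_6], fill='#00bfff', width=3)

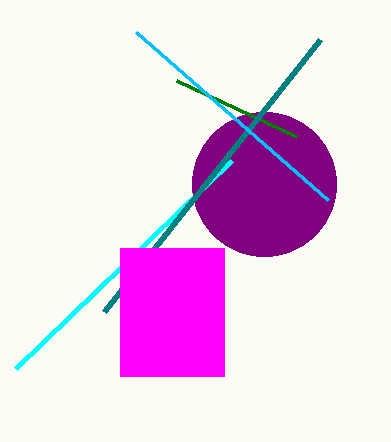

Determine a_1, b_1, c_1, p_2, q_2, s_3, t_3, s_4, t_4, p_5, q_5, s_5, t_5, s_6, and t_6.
a_1 = 264
b_1 = 184
c_1 = 72
p_2 = 176
q_2 = 80
s_3 = 232
t_3 = 160
s_4 = 104
t_4 = 312
p_5 = 120
q_5 = 248
s_5 = 224
t_5 = 376
s_6 = 328
t_6 = 200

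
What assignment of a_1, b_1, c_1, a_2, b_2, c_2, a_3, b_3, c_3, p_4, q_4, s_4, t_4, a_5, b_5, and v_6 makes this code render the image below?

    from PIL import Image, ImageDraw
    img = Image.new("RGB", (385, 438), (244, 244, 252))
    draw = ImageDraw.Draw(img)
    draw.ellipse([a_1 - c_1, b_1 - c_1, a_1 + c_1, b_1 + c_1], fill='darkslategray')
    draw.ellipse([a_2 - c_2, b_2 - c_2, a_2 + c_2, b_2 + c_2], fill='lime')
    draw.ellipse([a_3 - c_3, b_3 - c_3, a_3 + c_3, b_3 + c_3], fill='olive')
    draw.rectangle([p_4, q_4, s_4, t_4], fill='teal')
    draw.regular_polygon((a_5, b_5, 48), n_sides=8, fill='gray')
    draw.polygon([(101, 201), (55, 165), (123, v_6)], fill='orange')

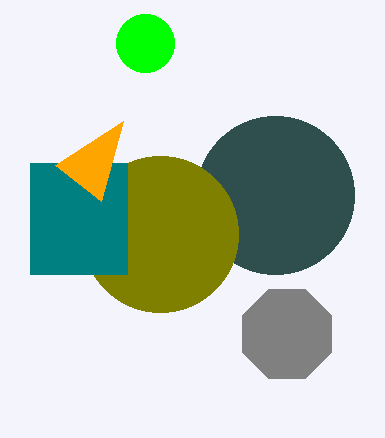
a_1 = 275
b_1 = 195
c_1 = 79
a_2 = 145
b_2 = 43
c_2 = 29
a_3 = 160
b_3 = 234
c_3 = 78
p_4 = 30
q_4 = 163
s_4 = 127
t_4 = 274
a_5 = 287
b_5 = 334
v_6 = 121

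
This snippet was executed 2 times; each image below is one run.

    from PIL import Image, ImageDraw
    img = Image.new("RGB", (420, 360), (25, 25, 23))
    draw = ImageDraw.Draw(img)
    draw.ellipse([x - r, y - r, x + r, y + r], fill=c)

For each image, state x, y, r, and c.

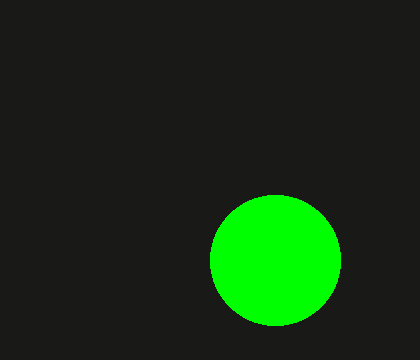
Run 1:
x = 275; y = 260; r = 65; c = 'lime'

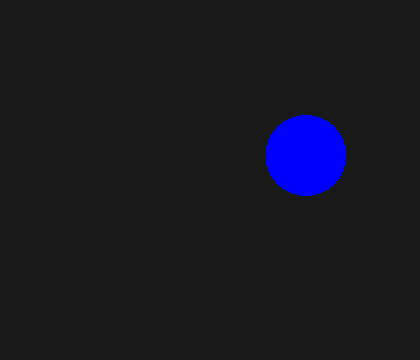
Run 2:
x = 305, y = 155, r = 40, c = 'blue'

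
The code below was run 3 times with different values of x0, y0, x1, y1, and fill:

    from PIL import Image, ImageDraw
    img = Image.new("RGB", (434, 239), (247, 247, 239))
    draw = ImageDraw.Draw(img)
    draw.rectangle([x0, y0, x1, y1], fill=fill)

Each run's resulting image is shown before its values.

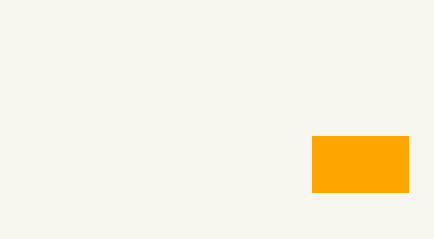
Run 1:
x0 = 312; y0 = 136; x1 = 408; y1 = 192; fill = 'orange'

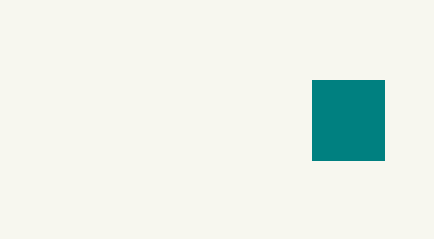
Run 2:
x0 = 312
y0 = 80
x1 = 384
y1 = 160
fill = 'teal'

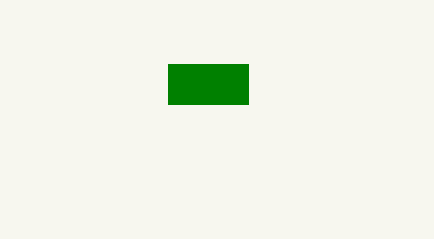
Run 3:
x0 = 168, y0 = 64, x1 = 248, y1 = 104, fill = 'green'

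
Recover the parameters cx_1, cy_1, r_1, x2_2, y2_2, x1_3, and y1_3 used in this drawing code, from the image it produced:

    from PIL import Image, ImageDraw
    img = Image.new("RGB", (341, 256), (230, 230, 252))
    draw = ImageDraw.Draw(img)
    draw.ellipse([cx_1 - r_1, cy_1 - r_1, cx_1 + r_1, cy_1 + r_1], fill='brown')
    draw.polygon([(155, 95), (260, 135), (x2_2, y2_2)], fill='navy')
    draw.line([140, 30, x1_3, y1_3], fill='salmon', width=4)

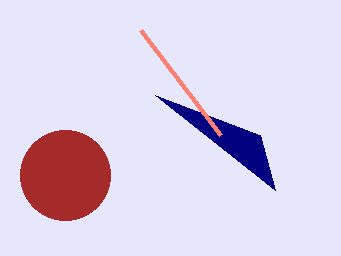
cx_1 = 65; cy_1 = 175; r_1 = 45; x2_2 = 275; y2_2 = 190; x1_3 = 220; y1_3 = 135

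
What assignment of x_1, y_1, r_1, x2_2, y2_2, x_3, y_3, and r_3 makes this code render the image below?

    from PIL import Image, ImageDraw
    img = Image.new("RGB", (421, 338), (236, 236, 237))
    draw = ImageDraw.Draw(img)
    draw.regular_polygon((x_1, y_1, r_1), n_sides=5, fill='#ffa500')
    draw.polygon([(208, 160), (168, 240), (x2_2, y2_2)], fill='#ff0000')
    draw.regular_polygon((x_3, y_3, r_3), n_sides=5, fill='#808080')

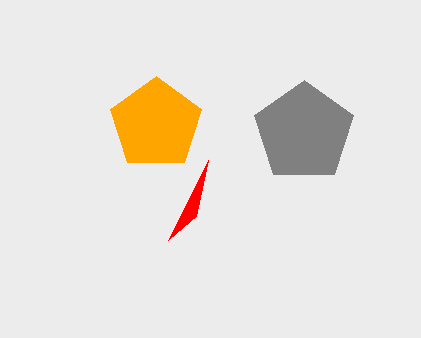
x_1 = 156; y_1 = 124; r_1 = 48; x2_2 = 196; y2_2 = 216; x_3 = 304; y_3 = 132; r_3 = 52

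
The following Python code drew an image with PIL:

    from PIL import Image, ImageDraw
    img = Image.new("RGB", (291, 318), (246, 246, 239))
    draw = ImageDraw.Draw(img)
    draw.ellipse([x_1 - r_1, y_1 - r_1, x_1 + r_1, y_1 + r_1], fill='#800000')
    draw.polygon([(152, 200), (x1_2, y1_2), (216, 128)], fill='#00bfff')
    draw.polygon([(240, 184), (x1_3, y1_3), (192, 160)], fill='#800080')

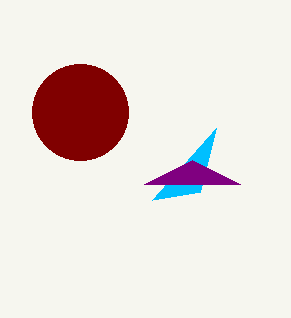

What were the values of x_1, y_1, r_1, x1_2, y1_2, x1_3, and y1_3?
x_1 = 80; y_1 = 112; r_1 = 48; x1_2 = 200; y1_2 = 192; x1_3 = 144; y1_3 = 184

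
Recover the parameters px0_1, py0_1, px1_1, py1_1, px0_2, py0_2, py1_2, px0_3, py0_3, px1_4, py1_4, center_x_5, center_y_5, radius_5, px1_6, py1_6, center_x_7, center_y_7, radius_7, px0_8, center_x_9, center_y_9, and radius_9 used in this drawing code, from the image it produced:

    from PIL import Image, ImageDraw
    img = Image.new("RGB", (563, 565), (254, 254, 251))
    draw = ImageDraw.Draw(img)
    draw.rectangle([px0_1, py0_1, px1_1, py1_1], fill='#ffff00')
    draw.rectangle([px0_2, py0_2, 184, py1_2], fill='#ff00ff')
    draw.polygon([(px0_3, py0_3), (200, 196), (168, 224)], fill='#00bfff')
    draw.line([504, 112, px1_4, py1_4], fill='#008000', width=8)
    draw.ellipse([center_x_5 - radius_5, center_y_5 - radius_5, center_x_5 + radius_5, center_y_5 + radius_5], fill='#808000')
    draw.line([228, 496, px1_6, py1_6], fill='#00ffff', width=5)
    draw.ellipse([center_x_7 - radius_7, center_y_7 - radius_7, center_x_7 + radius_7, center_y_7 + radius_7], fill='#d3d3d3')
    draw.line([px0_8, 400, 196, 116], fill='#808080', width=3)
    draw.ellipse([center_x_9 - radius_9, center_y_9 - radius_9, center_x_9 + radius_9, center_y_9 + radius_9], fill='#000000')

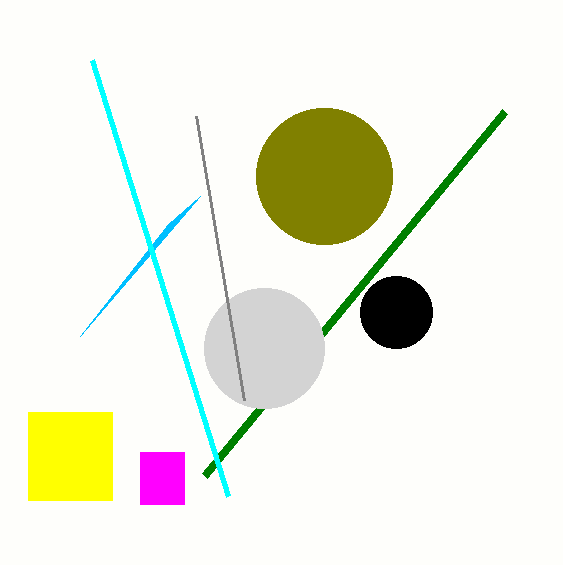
px0_1 = 28
py0_1 = 412
px1_1 = 112
py1_1 = 500
px0_2 = 140
py0_2 = 452
py1_2 = 504
px0_3 = 80
py0_3 = 336
px1_4 = 204
py1_4 = 476
center_x_5 = 324
center_y_5 = 176
radius_5 = 68
px1_6 = 92
py1_6 = 60
center_x_7 = 264
center_y_7 = 348
radius_7 = 60
px0_8 = 244
center_x_9 = 396
center_y_9 = 312
radius_9 = 36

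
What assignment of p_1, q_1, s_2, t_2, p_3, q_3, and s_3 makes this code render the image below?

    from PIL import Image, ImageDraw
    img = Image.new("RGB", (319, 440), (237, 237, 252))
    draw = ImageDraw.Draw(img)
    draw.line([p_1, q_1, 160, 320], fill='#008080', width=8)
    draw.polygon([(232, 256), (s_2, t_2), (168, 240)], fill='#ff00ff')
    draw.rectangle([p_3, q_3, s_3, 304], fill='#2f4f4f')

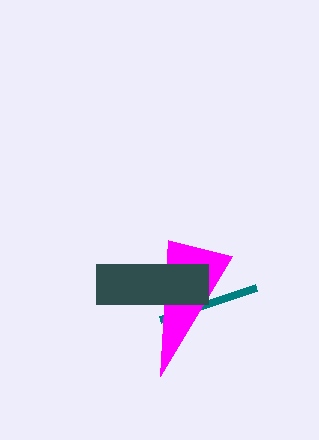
p_1 = 256
q_1 = 288
s_2 = 160
t_2 = 376
p_3 = 96
q_3 = 264
s_3 = 208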